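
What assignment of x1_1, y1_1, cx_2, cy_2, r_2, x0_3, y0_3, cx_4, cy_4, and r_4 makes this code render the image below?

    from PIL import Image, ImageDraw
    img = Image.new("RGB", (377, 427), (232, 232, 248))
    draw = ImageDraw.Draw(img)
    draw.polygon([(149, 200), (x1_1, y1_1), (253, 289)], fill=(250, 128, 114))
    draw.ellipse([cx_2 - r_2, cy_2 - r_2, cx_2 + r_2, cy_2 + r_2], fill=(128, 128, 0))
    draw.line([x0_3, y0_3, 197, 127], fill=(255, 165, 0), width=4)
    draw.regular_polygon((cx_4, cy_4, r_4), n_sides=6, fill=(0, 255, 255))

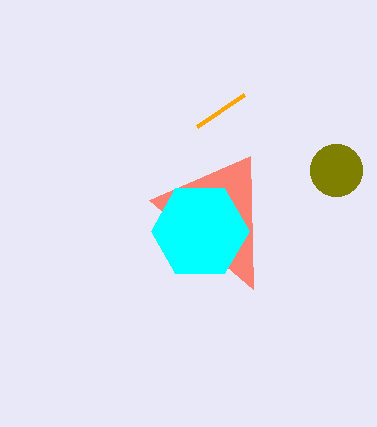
x1_1 = 250
y1_1 = 156
cx_2 = 336
cy_2 = 170
r_2 = 26
x0_3 = 244
y0_3 = 95
cx_4 = 200
cy_4 = 231
r_4 = 49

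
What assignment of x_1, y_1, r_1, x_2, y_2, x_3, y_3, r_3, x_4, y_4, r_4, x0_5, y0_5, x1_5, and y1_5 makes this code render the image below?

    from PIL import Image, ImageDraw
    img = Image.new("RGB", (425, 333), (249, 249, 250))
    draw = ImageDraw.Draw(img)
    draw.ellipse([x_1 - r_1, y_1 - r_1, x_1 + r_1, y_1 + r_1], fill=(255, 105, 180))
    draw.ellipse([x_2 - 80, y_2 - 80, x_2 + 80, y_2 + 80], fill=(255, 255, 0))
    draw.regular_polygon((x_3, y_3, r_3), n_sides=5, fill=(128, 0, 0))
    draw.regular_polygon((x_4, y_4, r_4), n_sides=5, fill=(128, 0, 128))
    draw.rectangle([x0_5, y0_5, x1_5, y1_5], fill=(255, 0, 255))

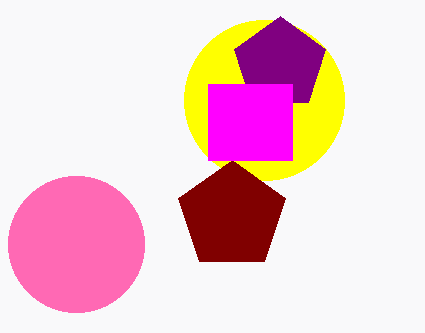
x_1 = 76, y_1 = 244, r_1 = 68, x_2 = 264, y_2 = 100, x_3 = 232, y_3 = 216, r_3 = 56, x_4 = 280, y_4 = 64, r_4 = 48, x0_5 = 208, y0_5 = 84, x1_5 = 292, y1_5 = 160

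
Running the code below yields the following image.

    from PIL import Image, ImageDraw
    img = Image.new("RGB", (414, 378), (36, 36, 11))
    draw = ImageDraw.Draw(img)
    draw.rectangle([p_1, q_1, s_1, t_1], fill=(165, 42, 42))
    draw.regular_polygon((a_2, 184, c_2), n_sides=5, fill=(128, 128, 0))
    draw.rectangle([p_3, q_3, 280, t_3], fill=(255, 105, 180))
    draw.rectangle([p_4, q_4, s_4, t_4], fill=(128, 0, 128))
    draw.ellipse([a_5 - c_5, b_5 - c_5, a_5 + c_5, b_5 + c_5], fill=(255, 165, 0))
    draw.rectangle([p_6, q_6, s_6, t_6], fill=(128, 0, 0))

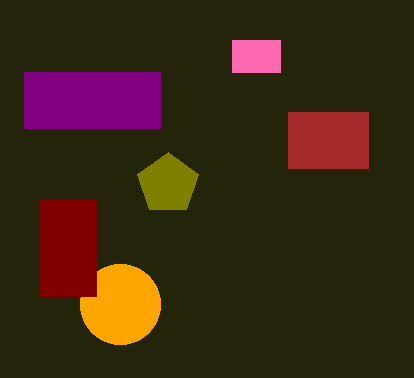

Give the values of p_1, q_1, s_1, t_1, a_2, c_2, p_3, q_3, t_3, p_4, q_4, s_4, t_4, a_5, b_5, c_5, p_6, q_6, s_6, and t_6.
p_1 = 288, q_1 = 112, s_1 = 368, t_1 = 168, a_2 = 168, c_2 = 32, p_3 = 232, q_3 = 40, t_3 = 72, p_4 = 24, q_4 = 72, s_4 = 160, t_4 = 128, a_5 = 120, b_5 = 304, c_5 = 40, p_6 = 40, q_6 = 200, s_6 = 96, t_6 = 296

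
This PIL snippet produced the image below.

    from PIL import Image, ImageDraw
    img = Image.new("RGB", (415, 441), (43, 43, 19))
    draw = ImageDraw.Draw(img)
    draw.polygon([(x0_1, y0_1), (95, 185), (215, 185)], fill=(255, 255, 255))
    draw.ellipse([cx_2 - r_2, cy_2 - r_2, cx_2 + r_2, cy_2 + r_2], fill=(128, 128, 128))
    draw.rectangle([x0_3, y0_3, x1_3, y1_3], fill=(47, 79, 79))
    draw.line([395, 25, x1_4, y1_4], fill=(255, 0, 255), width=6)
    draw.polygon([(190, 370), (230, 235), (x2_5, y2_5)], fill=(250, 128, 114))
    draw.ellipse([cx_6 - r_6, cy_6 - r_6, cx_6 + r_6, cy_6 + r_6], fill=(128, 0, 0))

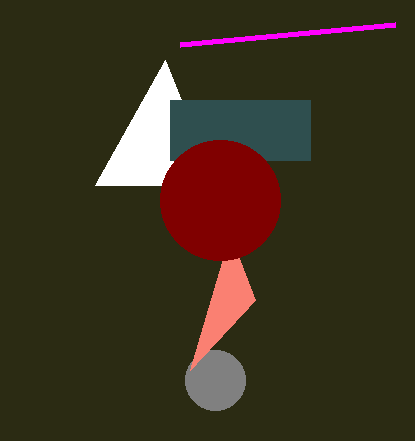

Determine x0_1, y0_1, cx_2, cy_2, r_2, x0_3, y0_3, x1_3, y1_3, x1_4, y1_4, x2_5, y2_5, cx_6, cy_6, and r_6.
x0_1 = 165; y0_1 = 60; cx_2 = 215; cy_2 = 380; r_2 = 30; x0_3 = 170; y0_3 = 100; x1_3 = 310; y1_3 = 160; x1_4 = 180; y1_4 = 45; x2_5 = 255; y2_5 = 300; cx_6 = 220; cy_6 = 200; r_6 = 60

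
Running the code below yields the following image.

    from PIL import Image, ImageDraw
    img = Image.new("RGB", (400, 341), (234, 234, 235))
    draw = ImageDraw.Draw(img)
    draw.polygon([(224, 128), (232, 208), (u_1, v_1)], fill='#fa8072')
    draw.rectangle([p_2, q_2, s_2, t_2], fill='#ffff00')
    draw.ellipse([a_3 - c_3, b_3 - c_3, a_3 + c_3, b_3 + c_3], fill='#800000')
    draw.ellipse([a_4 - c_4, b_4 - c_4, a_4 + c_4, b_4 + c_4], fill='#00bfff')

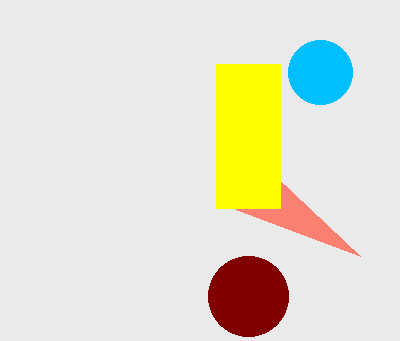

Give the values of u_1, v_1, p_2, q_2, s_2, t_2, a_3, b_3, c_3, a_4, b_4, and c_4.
u_1 = 360
v_1 = 256
p_2 = 216
q_2 = 64
s_2 = 280
t_2 = 208
a_3 = 248
b_3 = 296
c_3 = 40
a_4 = 320
b_4 = 72
c_4 = 32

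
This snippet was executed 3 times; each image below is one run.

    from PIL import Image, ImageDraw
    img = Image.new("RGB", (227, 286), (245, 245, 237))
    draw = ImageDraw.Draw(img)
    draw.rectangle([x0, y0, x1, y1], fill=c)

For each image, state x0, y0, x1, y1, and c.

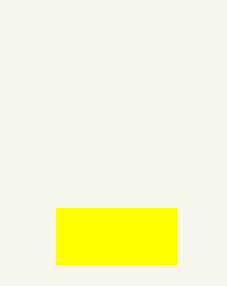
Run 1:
x0 = 56, y0 = 208, x1 = 176, y1 = 264, c = 'yellow'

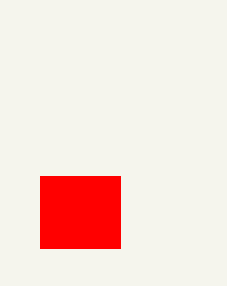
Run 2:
x0 = 40, y0 = 176, x1 = 120, y1 = 248, c = 'red'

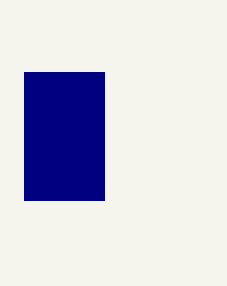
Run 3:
x0 = 24
y0 = 72
x1 = 104
y1 = 200
c = 'navy'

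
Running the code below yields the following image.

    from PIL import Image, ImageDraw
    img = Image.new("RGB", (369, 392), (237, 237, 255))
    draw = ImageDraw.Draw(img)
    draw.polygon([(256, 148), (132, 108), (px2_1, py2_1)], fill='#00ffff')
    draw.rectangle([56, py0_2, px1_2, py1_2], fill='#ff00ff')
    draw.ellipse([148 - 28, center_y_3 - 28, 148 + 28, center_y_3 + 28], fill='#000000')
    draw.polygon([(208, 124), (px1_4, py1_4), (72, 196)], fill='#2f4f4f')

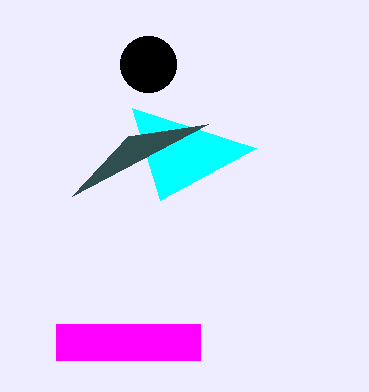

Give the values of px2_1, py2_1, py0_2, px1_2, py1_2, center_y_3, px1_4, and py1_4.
px2_1 = 160; py2_1 = 200; py0_2 = 324; px1_2 = 200; py1_2 = 360; center_y_3 = 64; px1_4 = 128; py1_4 = 136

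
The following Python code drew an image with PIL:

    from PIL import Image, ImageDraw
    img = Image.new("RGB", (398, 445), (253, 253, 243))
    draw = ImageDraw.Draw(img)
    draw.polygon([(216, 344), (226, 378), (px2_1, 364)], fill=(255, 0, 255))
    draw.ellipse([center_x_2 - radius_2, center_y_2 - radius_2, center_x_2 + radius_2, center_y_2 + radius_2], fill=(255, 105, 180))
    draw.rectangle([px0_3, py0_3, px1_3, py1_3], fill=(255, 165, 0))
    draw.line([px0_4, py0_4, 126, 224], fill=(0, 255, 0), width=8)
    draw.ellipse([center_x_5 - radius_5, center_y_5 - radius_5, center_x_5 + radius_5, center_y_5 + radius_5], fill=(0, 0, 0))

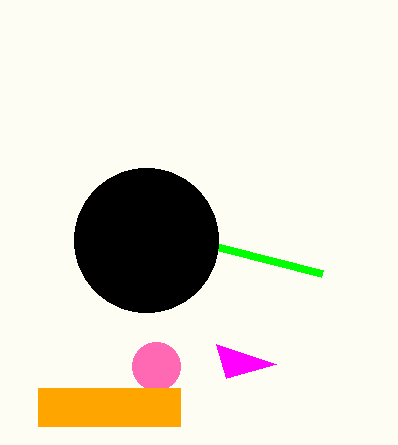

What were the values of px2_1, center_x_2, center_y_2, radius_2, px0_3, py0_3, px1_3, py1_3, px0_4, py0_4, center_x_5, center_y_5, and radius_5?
px2_1 = 276; center_x_2 = 156; center_y_2 = 366; radius_2 = 24; px0_3 = 38; py0_3 = 388; px1_3 = 180; py1_3 = 426; px0_4 = 322; py0_4 = 274; center_x_5 = 146; center_y_5 = 240; radius_5 = 72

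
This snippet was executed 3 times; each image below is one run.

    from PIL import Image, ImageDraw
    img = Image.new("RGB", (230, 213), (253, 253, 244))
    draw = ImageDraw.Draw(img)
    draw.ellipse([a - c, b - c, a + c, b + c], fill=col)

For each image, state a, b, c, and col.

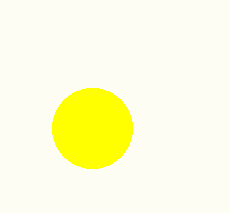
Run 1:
a = 92, b = 128, c = 40, col = 'yellow'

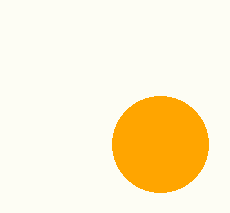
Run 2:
a = 160, b = 144, c = 48, col = 'orange'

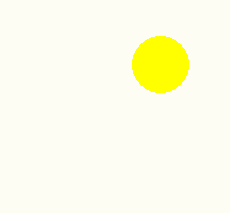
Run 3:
a = 160; b = 64; c = 28; col = 'yellow'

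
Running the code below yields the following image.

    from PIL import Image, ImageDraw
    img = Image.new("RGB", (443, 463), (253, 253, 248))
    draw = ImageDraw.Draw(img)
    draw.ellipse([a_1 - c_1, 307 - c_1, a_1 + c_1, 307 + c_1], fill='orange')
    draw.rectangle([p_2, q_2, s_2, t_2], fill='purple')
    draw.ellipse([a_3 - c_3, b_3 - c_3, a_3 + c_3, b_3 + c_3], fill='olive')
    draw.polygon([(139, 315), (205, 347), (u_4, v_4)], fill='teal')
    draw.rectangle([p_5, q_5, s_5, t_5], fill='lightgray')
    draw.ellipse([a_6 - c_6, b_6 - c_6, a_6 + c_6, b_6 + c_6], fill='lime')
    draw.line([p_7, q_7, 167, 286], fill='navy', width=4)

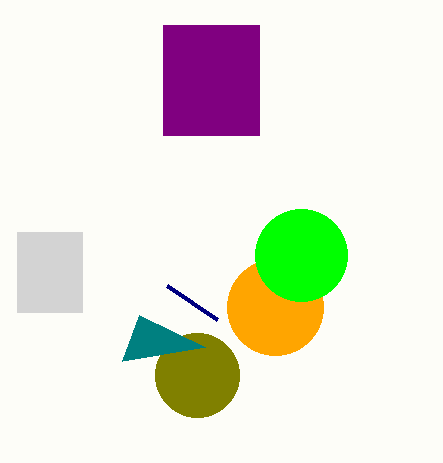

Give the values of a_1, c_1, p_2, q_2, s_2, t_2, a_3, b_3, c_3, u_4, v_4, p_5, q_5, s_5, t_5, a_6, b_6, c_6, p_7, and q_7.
a_1 = 275; c_1 = 48; p_2 = 163; q_2 = 25; s_2 = 259; t_2 = 135; a_3 = 197; b_3 = 375; c_3 = 42; u_4 = 122; v_4 = 361; p_5 = 17; q_5 = 232; s_5 = 82; t_5 = 312; a_6 = 301; b_6 = 255; c_6 = 46; p_7 = 217; q_7 = 320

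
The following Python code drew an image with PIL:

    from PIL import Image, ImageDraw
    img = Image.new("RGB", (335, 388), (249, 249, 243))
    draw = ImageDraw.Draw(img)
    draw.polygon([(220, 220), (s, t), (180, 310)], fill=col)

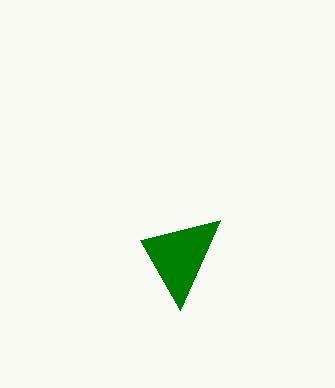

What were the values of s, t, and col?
s = 140, t = 240, col = 'green'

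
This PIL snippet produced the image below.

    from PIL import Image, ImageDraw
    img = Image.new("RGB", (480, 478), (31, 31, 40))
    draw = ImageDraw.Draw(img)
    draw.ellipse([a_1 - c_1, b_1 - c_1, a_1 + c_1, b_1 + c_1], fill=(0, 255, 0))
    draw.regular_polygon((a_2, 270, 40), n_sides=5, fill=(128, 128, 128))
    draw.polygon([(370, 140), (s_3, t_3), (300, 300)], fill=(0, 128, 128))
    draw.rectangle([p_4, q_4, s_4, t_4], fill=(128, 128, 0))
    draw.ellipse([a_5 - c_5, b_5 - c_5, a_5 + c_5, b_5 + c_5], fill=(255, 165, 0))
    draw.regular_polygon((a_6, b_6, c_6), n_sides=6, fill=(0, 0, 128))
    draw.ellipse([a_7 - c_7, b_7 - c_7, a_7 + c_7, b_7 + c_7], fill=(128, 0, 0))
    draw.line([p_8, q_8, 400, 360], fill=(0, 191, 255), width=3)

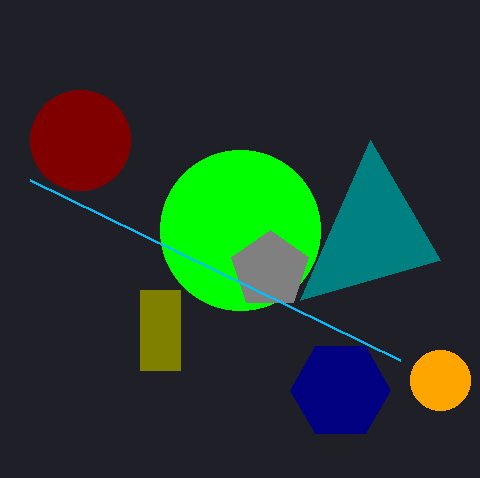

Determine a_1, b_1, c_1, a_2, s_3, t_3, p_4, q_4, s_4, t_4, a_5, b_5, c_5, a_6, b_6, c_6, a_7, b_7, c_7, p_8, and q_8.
a_1 = 240
b_1 = 230
c_1 = 80
a_2 = 270
s_3 = 440
t_3 = 260
p_4 = 140
q_4 = 290
s_4 = 180
t_4 = 370
a_5 = 440
b_5 = 380
c_5 = 30
a_6 = 340
b_6 = 390
c_6 = 50
a_7 = 80
b_7 = 140
c_7 = 50
p_8 = 30
q_8 = 180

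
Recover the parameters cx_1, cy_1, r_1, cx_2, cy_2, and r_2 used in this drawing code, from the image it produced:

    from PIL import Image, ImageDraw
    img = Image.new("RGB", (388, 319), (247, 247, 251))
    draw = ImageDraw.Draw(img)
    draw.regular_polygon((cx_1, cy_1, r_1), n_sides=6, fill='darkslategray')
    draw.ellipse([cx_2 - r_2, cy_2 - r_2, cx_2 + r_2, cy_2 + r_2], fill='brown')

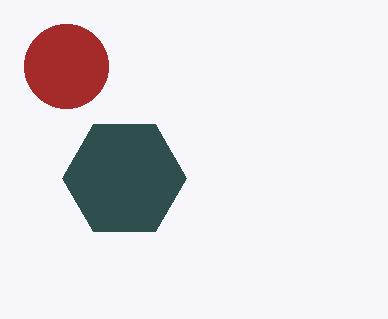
cx_1 = 124, cy_1 = 178, r_1 = 62, cx_2 = 66, cy_2 = 66, r_2 = 42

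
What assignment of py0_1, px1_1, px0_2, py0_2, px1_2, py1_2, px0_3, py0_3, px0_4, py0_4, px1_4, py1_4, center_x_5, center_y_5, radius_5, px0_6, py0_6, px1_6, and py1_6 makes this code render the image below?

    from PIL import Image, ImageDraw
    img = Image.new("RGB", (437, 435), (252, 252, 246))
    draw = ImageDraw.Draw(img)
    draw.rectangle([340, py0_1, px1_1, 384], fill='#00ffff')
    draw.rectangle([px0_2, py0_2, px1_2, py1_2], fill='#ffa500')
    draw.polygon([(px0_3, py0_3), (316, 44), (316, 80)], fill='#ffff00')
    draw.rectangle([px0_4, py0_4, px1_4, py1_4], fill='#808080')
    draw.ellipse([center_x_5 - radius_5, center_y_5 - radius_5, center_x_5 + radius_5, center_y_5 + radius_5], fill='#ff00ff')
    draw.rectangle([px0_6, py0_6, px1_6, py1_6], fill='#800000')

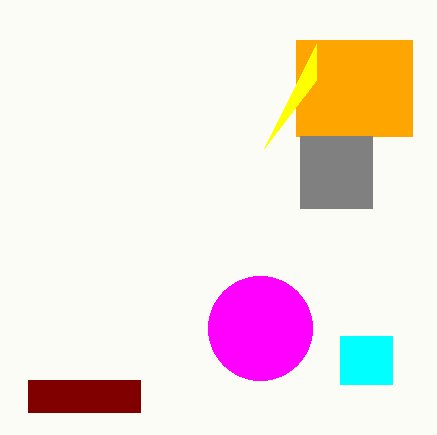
py0_1 = 336
px1_1 = 392
px0_2 = 296
py0_2 = 40
px1_2 = 412
py1_2 = 136
px0_3 = 264
py0_3 = 148
px0_4 = 300
py0_4 = 136
px1_4 = 372
py1_4 = 208
center_x_5 = 260
center_y_5 = 328
radius_5 = 52
px0_6 = 28
py0_6 = 380
px1_6 = 140
py1_6 = 412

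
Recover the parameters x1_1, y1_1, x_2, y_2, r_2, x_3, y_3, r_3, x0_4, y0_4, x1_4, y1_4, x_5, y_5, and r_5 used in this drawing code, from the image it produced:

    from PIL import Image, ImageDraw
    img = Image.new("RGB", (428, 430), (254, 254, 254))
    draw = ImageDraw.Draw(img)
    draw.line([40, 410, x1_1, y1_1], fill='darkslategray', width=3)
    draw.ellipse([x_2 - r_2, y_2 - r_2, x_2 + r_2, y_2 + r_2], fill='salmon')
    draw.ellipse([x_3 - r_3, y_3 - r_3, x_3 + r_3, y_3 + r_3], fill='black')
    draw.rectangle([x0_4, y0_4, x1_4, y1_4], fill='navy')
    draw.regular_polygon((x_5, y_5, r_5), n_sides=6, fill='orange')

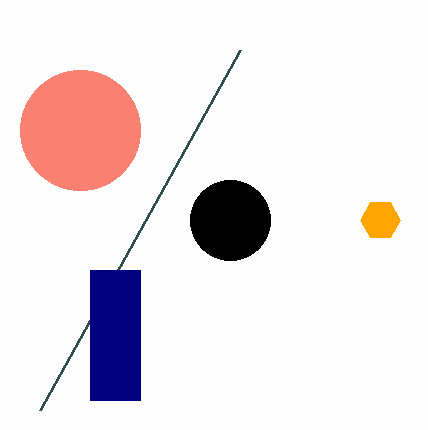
x1_1 = 240, y1_1 = 50, x_2 = 80, y_2 = 130, r_2 = 60, x_3 = 230, y_3 = 220, r_3 = 40, x0_4 = 90, y0_4 = 270, x1_4 = 140, y1_4 = 400, x_5 = 380, y_5 = 220, r_5 = 20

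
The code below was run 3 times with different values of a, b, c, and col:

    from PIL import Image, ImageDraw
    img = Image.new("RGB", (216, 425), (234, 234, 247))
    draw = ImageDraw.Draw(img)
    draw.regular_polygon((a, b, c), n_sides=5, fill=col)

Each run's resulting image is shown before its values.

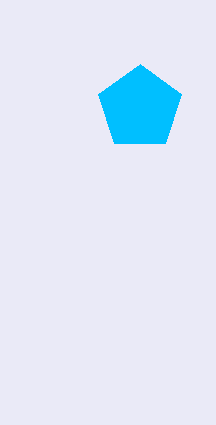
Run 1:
a = 140, b = 108, c = 44, col = 'deepskyblue'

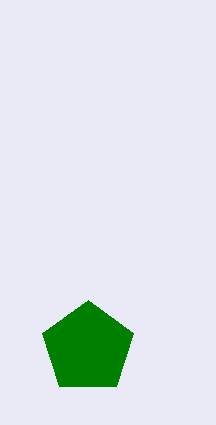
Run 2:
a = 88; b = 348; c = 48; col = 'green'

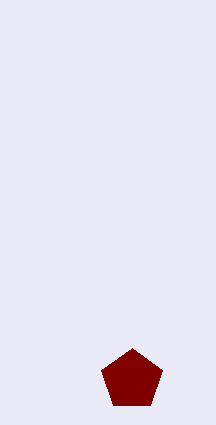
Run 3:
a = 132
b = 380
c = 32
col = 'maroon'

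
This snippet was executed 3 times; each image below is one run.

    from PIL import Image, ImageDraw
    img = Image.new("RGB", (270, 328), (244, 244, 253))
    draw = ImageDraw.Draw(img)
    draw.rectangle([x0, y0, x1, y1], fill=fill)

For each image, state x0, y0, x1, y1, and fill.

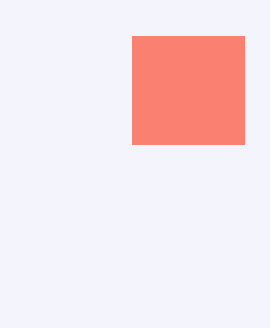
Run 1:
x0 = 132
y0 = 36
x1 = 244
y1 = 144
fill = 'salmon'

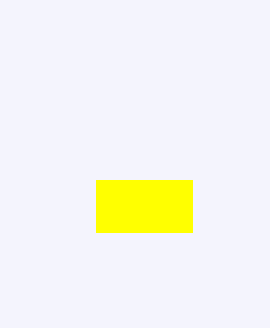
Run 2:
x0 = 96
y0 = 180
x1 = 192
y1 = 232
fill = 'yellow'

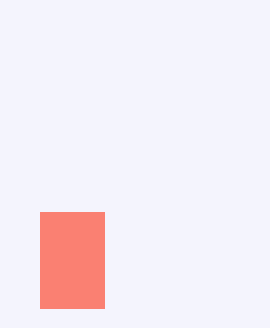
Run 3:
x0 = 40; y0 = 212; x1 = 104; y1 = 308; fill = 'salmon'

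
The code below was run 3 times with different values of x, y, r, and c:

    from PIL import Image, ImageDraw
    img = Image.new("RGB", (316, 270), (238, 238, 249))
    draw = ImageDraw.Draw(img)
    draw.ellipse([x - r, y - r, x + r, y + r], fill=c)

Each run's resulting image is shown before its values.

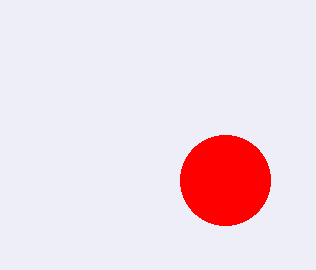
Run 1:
x = 225
y = 180
r = 45
c = 'red'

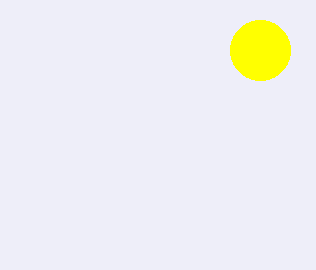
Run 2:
x = 260; y = 50; r = 30; c = 'yellow'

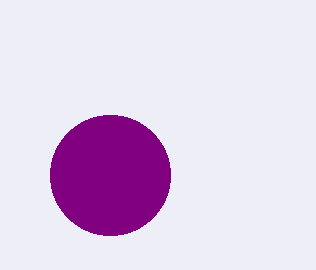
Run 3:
x = 110, y = 175, r = 60, c = 'purple'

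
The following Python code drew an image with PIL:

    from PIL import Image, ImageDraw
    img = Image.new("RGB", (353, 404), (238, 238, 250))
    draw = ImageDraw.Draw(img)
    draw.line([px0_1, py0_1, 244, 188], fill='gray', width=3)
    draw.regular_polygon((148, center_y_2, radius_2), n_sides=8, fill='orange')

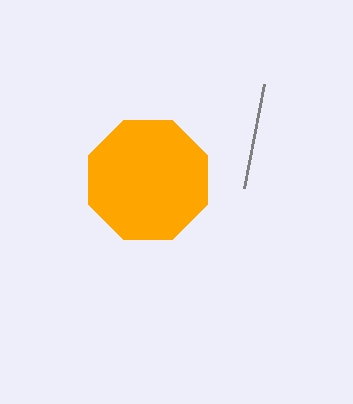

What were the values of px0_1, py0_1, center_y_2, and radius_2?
px0_1 = 264; py0_1 = 84; center_y_2 = 180; radius_2 = 64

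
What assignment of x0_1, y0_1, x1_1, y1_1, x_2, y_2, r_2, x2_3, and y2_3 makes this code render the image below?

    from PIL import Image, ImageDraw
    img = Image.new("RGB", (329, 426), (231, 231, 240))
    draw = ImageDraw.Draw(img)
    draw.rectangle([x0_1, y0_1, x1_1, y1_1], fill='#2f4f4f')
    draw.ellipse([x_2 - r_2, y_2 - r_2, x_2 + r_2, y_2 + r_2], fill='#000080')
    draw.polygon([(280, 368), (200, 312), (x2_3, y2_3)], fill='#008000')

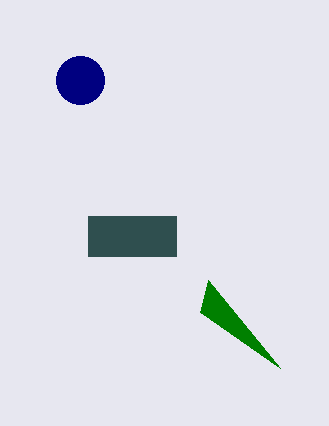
x0_1 = 88
y0_1 = 216
x1_1 = 176
y1_1 = 256
x_2 = 80
y_2 = 80
r_2 = 24
x2_3 = 208
y2_3 = 280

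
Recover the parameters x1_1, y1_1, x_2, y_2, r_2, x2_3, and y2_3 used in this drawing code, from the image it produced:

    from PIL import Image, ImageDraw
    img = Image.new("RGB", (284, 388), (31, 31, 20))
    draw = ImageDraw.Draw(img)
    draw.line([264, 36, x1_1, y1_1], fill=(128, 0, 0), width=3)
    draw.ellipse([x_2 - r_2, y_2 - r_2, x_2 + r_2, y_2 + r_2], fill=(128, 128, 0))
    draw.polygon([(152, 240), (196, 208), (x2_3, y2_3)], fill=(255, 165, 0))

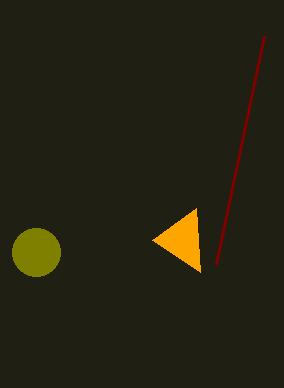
x1_1 = 216; y1_1 = 264; x_2 = 36; y_2 = 252; r_2 = 24; x2_3 = 200; y2_3 = 272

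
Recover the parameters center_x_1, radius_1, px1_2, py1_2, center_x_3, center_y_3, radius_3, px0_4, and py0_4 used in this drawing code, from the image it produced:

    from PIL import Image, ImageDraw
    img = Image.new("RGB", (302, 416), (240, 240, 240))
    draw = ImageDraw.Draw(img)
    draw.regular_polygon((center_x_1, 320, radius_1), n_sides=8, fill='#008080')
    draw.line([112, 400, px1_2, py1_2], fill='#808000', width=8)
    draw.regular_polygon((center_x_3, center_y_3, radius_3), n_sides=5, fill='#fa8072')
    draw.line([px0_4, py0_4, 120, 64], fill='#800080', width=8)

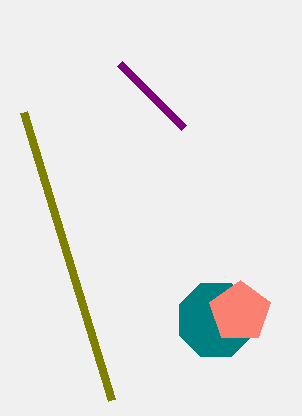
center_x_1 = 216, radius_1 = 40, px1_2 = 24, py1_2 = 112, center_x_3 = 240, center_y_3 = 312, radius_3 = 32, px0_4 = 184, py0_4 = 128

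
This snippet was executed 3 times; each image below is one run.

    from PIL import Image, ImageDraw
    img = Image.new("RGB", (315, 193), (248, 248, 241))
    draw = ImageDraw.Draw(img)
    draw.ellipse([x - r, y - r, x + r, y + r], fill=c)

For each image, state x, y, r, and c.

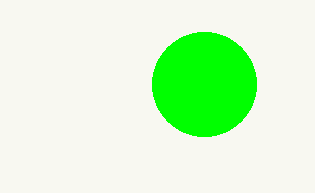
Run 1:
x = 204, y = 84, r = 52, c = 'lime'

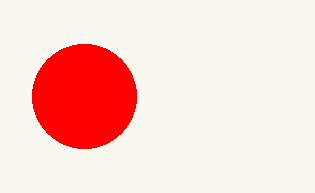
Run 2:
x = 84, y = 96, r = 52, c = 'red'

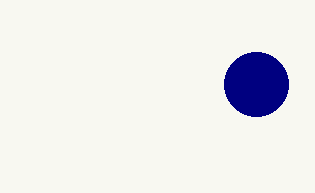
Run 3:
x = 256; y = 84; r = 32; c = 'navy'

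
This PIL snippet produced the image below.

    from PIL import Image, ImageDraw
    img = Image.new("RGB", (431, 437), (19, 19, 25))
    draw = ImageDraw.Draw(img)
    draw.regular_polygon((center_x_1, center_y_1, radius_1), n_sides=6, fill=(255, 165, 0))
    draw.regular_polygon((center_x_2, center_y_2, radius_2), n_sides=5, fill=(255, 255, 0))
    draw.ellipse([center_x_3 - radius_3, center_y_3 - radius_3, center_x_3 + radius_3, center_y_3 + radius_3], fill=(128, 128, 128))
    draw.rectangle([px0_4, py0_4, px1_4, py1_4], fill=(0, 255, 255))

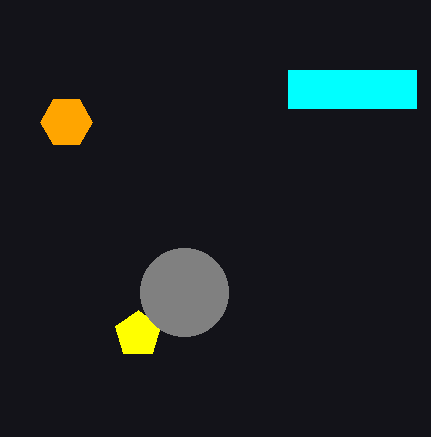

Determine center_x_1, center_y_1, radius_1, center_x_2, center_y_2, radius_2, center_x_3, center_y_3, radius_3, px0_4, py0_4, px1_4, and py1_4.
center_x_1 = 66, center_y_1 = 122, radius_1 = 26, center_x_2 = 138, center_y_2 = 334, radius_2 = 24, center_x_3 = 184, center_y_3 = 292, radius_3 = 44, px0_4 = 288, py0_4 = 70, px1_4 = 416, py1_4 = 108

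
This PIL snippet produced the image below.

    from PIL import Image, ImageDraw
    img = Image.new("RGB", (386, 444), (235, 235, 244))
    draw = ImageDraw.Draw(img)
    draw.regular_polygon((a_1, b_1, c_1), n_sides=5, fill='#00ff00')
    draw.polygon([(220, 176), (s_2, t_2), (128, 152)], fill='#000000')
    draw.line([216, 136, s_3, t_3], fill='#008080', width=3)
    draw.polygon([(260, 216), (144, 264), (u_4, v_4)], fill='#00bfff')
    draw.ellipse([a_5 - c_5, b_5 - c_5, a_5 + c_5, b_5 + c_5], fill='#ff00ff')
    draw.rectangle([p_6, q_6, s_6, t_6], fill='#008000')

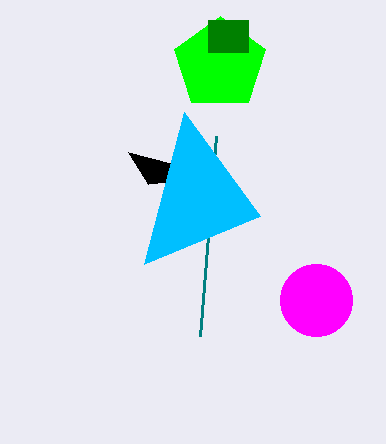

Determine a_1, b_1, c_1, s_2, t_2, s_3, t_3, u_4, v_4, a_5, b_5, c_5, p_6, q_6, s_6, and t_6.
a_1 = 220, b_1 = 64, c_1 = 48, s_2 = 148, t_2 = 184, s_3 = 200, t_3 = 336, u_4 = 184, v_4 = 112, a_5 = 316, b_5 = 300, c_5 = 36, p_6 = 208, q_6 = 20, s_6 = 248, t_6 = 52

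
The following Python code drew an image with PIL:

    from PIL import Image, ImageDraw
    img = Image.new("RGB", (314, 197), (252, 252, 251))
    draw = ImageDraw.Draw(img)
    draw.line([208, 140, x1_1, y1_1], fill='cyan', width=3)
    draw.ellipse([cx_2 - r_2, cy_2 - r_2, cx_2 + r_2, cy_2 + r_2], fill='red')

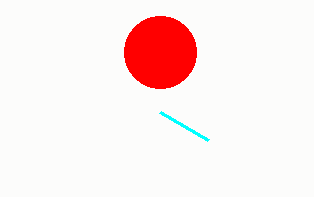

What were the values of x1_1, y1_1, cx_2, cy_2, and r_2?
x1_1 = 160, y1_1 = 112, cx_2 = 160, cy_2 = 52, r_2 = 36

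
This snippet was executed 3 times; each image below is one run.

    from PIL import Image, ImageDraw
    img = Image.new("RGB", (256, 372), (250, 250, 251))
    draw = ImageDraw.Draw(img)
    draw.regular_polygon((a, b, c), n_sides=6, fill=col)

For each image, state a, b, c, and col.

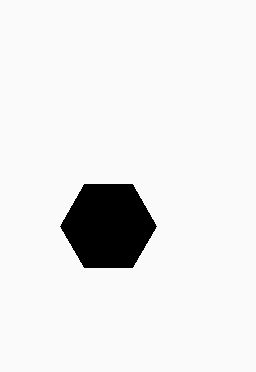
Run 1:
a = 108; b = 226; c = 48; col = 'black'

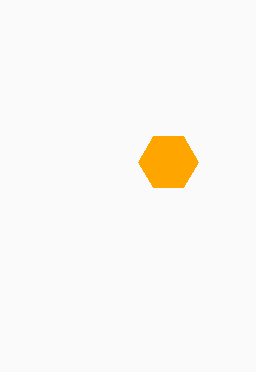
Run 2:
a = 168; b = 162; c = 30; col = 'orange'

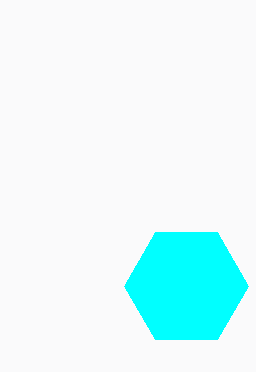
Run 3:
a = 186; b = 286; c = 62; col = 'cyan'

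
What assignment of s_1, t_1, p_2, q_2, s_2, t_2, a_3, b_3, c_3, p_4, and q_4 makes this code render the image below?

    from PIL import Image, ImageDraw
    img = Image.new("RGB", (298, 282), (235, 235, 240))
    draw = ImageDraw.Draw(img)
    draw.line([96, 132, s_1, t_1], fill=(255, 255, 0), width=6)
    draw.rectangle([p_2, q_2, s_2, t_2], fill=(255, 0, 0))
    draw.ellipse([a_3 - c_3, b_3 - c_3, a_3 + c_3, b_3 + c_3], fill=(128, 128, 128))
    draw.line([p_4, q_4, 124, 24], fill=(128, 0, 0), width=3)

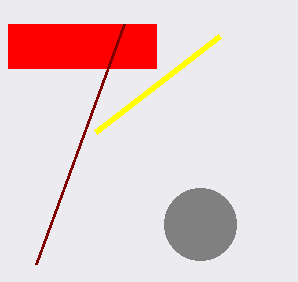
s_1 = 220
t_1 = 36
p_2 = 8
q_2 = 24
s_2 = 156
t_2 = 68
a_3 = 200
b_3 = 224
c_3 = 36
p_4 = 36
q_4 = 264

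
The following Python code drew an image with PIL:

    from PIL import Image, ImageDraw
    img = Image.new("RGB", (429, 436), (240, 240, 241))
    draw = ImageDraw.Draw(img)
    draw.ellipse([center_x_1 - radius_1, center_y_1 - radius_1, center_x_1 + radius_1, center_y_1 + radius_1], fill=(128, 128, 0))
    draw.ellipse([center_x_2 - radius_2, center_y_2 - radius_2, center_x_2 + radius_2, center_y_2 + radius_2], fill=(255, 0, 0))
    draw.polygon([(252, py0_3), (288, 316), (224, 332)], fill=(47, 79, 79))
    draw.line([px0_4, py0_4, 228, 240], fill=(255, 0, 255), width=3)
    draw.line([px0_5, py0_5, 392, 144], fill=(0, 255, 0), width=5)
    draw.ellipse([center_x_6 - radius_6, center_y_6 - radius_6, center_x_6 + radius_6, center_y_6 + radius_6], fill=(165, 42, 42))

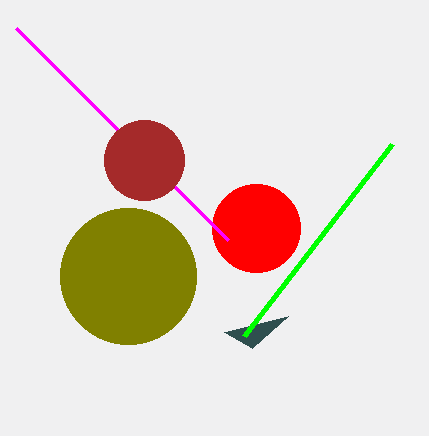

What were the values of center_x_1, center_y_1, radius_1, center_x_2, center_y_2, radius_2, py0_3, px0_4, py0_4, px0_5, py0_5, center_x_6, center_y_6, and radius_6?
center_x_1 = 128
center_y_1 = 276
radius_1 = 68
center_x_2 = 256
center_y_2 = 228
radius_2 = 44
py0_3 = 348
px0_4 = 16
py0_4 = 28
px0_5 = 244
py0_5 = 336
center_x_6 = 144
center_y_6 = 160
radius_6 = 40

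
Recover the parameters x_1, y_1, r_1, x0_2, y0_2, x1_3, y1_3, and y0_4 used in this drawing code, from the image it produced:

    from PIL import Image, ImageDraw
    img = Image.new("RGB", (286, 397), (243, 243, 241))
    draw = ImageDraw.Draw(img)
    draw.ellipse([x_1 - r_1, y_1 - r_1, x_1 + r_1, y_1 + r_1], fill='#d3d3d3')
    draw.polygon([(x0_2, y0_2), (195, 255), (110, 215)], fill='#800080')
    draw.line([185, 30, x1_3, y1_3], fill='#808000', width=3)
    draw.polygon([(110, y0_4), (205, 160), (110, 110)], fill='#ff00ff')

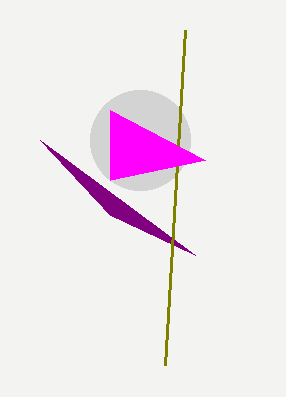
x_1 = 140
y_1 = 140
r_1 = 50
x0_2 = 40
y0_2 = 140
x1_3 = 165
y1_3 = 365
y0_4 = 180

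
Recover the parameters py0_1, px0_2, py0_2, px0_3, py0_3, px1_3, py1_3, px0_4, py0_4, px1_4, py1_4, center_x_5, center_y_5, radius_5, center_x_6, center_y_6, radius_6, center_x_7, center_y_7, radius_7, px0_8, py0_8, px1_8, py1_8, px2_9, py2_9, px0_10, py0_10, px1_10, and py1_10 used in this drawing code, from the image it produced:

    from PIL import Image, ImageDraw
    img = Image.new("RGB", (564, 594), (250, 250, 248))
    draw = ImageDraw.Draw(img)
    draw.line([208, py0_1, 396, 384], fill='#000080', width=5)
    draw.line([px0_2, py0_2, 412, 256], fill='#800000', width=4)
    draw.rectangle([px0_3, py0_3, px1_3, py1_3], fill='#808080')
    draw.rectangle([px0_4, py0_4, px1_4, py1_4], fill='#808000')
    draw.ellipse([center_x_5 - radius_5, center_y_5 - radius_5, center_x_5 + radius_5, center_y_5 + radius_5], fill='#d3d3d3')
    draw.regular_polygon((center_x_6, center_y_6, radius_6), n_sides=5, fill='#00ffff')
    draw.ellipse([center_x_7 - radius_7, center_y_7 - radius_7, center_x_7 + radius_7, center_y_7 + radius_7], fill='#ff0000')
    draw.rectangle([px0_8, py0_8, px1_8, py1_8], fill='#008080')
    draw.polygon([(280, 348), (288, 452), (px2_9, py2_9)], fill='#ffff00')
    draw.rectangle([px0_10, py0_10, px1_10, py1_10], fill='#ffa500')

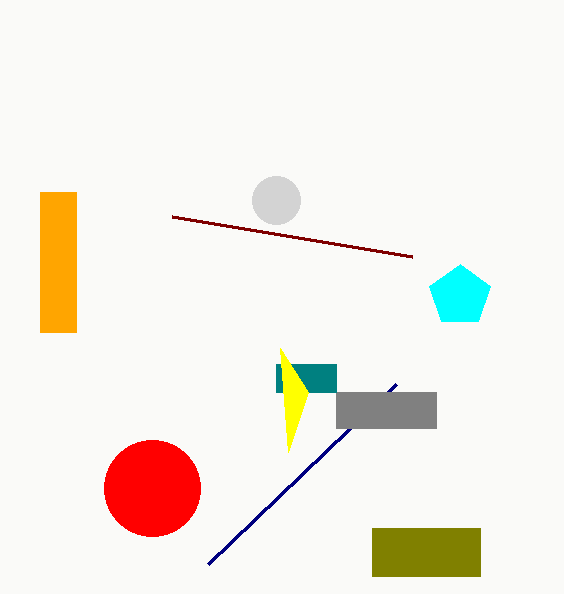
py0_1 = 564
px0_2 = 172
py0_2 = 216
px0_3 = 336
py0_3 = 392
px1_3 = 436
py1_3 = 428
px0_4 = 372
py0_4 = 528
px1_4 = 480
py1_4 = 576
center_x_5 = 276
center_y_5 = 200
radius_5 = 24
center_x_6 = 460
center_y_6 = 296
radius_6 = 32
center_x_7 = 152
center_y_7 = 488
radius_7 = 48
px0_8 = 276
py0_8 = 364
px1_8 = 336
py1_8 = 392
px2_9 = 308
py2_9 = 392
px0_10 = 40
py0_10 = 192
px1_10 = 76
py1_10 = 332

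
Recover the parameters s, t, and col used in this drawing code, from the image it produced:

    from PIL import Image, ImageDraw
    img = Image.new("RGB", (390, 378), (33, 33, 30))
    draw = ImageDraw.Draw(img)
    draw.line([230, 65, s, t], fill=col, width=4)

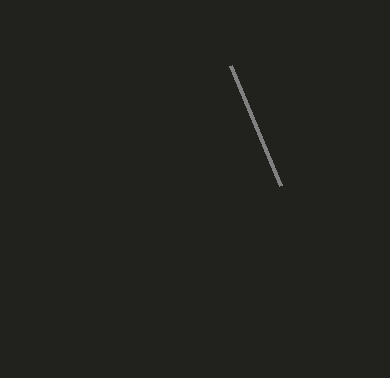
s = 280
t = 185
col = 'gray'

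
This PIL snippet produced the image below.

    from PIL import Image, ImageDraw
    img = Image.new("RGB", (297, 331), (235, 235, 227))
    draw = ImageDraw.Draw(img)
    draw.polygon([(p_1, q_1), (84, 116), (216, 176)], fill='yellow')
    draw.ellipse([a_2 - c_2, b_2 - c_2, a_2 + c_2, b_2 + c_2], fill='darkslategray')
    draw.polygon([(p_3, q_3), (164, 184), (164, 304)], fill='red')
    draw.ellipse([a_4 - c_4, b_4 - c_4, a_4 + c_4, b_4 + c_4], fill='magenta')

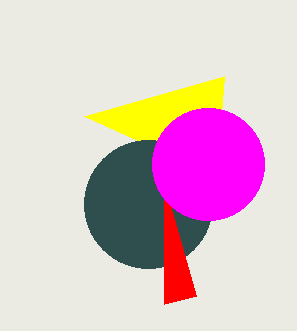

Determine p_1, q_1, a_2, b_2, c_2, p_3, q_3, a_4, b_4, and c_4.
p_1 = 224, q_1 = 76, a_2 = 148, b_2 = 204, c_2 = 64, p_3 = 196, q_3 = 296, a_4 = 208, b_4 = 164, c_4 = 56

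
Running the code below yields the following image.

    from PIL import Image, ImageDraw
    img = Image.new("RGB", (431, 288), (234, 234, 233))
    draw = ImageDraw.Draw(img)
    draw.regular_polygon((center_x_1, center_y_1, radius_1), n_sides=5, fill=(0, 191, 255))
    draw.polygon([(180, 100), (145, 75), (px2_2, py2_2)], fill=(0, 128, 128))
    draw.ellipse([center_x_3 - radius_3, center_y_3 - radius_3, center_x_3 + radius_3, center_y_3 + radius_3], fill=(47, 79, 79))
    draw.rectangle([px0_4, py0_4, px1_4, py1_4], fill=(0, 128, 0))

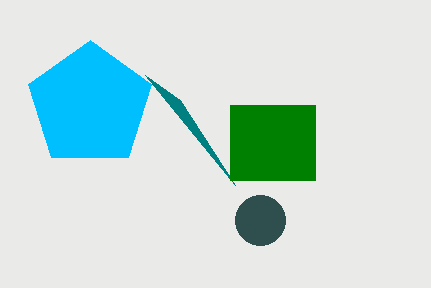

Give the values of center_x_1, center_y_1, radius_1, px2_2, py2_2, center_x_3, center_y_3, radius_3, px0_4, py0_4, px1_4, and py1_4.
center_x_1 = 90; center_y_1 = 105; radius_1 = 65; px2_2 = 235; py2_2 = 185; center_x_3 = 260; center_y_3 = 220; radius_3 = 25; px0_4 = 230; py0_4 = 105; px1_4 = 315; py1_4 = 180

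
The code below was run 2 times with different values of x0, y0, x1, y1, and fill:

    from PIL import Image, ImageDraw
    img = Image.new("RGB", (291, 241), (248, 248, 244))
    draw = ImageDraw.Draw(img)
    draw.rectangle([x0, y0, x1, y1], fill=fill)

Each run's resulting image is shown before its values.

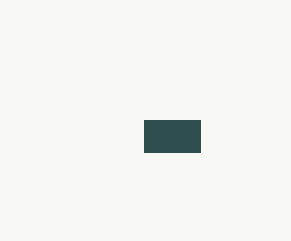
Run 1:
x0 = 144, y0 = 120, x1 = 200, y1 = 152, fill = 'darkslategray'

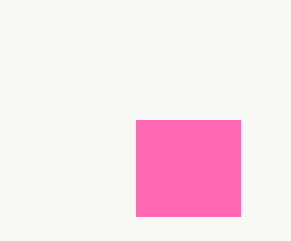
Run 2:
x0 = 136; y0 = 120; x1 = 240; y1 = 216; fill = 'hotpink'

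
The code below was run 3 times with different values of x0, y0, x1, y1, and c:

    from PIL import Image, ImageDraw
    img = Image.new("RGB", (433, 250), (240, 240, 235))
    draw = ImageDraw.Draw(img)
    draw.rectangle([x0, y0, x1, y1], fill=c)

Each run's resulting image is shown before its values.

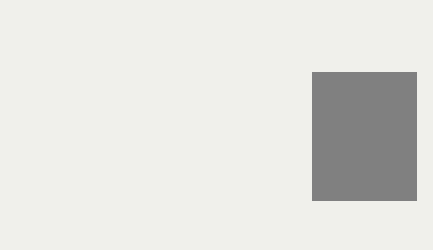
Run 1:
x0 = 312, y0 = 72, x1 = 416, y1 = 200, c = 'gray'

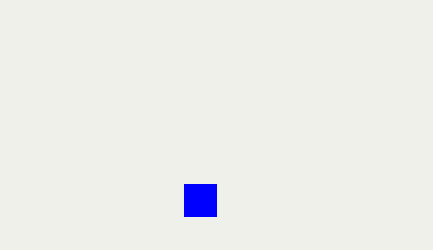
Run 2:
x0 = 184
y0 = 184
x1 = 216
y1 = 216
c = 'blue'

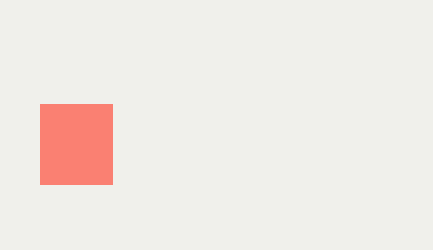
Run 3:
x0 = 40, y0 = 104, x1 = 112, y1 = 184, c = 'salmon'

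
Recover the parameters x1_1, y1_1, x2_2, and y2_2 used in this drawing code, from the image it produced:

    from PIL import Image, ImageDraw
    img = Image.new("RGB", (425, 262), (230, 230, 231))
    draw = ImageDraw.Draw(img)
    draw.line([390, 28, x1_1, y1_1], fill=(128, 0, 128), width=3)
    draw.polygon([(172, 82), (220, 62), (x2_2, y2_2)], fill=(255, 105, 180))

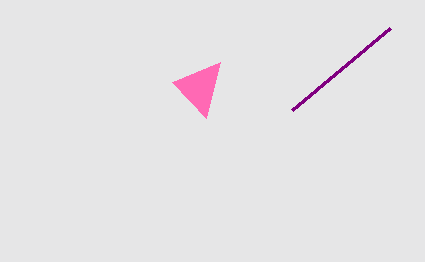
x1_1 = 292; y1_1 = 110; x2_2 = 206; y2_2 = 118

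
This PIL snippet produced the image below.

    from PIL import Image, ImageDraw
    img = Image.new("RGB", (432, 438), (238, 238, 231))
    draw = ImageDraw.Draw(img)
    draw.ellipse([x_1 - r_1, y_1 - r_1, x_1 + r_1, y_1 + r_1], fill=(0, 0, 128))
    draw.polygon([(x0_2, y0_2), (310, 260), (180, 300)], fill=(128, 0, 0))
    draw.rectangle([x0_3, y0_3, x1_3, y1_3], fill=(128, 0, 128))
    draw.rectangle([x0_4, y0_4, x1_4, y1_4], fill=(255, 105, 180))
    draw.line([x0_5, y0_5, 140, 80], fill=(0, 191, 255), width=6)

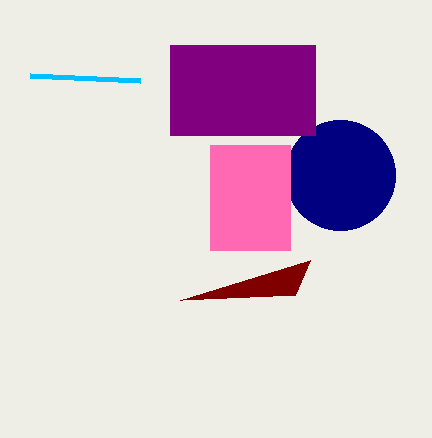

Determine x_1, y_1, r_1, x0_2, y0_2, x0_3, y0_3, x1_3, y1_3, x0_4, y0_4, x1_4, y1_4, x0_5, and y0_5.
x_1 = 340
y_1 = 175
r_1 = 55
x0_2 = 295
y0_2 = 295
x0_3 = 170
y0_3 = 45
x1_3 = 315
y1_3 = 135
x0_4 = 210
y0_4 = 145
x1_4 = 290
y1_4 = 250
x0_5 = 30
y0_5 = 75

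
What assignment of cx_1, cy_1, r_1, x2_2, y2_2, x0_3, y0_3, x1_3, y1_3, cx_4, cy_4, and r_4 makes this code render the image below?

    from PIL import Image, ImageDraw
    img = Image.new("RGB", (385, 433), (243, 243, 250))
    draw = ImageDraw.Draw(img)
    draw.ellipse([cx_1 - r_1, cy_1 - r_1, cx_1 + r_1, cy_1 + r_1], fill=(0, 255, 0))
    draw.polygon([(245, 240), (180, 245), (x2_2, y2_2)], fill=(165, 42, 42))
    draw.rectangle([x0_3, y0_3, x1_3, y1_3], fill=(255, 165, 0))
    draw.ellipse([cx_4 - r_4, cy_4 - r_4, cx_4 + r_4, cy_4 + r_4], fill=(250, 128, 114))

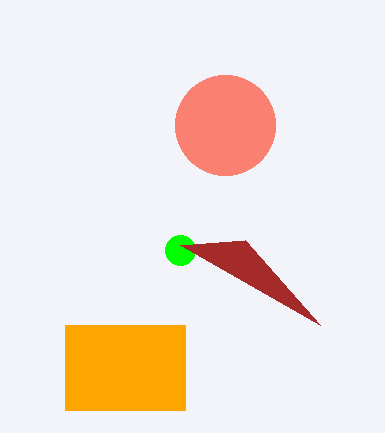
cx_1 = 180, cy_1 = 250, r_1 = 15, x2_2 = 320, y2_2 = 325, x0_3 = 65, y0_3 = 325, x1_3 = 185, y1_3 = 410, cx_4 = 225, cy_4 = 125, r_4 = 50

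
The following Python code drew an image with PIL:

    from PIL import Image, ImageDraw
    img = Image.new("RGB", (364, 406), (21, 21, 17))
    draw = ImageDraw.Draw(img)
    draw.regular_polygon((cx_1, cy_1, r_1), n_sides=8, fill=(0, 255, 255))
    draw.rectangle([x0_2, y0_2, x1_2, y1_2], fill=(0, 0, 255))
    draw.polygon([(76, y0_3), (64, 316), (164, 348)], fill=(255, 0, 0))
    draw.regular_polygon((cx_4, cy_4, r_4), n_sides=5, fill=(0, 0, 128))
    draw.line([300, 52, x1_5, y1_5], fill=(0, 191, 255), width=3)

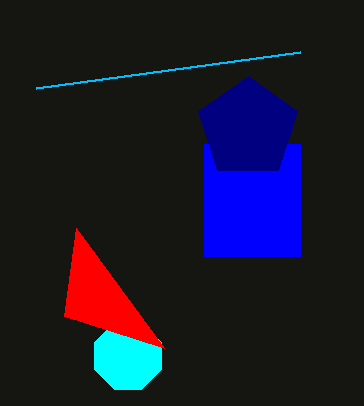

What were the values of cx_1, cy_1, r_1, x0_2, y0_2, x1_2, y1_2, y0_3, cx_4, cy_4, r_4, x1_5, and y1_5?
cx_1 = 128; cy_1 = 356; r_1 = 36; x0_2 = 204; y0_2 = 144; x1_2 = 300; y1_2 = 256; y0_3 = 228; cx_4 = 248; cy_4 = 128; r_4 = 52; x1_5 = 36; y1_5 = 88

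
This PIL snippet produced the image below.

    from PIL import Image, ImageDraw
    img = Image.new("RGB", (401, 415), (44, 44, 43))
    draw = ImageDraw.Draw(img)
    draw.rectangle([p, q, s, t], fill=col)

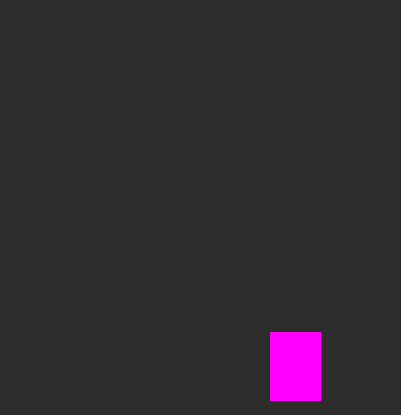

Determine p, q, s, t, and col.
p = 270, q = 332, s = 320, t = 400, col = 'magenta'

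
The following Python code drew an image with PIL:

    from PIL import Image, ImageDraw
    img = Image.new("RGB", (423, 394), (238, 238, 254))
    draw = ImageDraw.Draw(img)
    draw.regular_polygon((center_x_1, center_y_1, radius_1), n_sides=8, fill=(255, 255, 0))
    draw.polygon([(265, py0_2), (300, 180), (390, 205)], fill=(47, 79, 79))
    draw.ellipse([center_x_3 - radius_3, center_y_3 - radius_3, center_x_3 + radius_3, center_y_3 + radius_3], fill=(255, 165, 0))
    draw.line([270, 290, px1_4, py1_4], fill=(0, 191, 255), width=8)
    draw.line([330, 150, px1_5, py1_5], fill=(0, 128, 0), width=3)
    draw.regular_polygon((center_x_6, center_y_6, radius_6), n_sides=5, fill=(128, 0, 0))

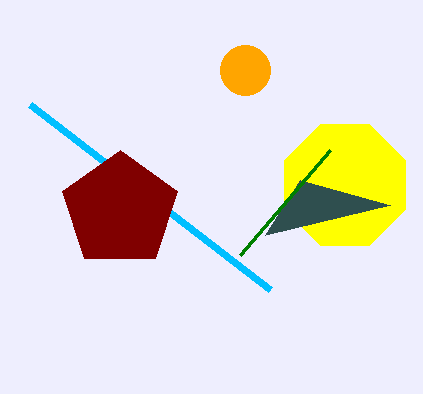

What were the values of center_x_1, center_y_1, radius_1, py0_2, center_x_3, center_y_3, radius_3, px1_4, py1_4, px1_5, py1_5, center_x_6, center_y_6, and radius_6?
center_x_1 = 345; center_y_1 = 185; radius_1 = 65; py0_2 = 235; center_x_3 = 245; center_y_3 = 70; radius_3 = 25; px1_4 = 30; py1_4 = 105; px1_5 = 240; py1_5 = 255; center_x_6 = 120; center_y_6 = 210; radius_6 = 60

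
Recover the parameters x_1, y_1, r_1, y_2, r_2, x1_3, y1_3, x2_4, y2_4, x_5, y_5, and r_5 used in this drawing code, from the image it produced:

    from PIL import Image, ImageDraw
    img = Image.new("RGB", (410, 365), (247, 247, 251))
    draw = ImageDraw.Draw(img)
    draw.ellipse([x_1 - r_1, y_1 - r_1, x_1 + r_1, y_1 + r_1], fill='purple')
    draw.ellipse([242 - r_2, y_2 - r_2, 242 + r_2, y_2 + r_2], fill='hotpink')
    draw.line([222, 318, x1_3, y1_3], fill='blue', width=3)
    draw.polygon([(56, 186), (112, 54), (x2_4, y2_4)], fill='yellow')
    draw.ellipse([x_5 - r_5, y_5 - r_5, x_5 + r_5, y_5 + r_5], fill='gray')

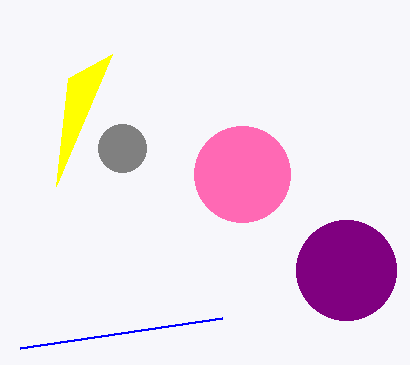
x_1 = 346; y_1 = 270; r_1 = 50; y_2 = 174; r_2 = 48; x1_3 = 20; y1_3 = 348; x2_4 = 68; y2_4 = 78; x_5 = 122; y_5 = 148; r_5 = 24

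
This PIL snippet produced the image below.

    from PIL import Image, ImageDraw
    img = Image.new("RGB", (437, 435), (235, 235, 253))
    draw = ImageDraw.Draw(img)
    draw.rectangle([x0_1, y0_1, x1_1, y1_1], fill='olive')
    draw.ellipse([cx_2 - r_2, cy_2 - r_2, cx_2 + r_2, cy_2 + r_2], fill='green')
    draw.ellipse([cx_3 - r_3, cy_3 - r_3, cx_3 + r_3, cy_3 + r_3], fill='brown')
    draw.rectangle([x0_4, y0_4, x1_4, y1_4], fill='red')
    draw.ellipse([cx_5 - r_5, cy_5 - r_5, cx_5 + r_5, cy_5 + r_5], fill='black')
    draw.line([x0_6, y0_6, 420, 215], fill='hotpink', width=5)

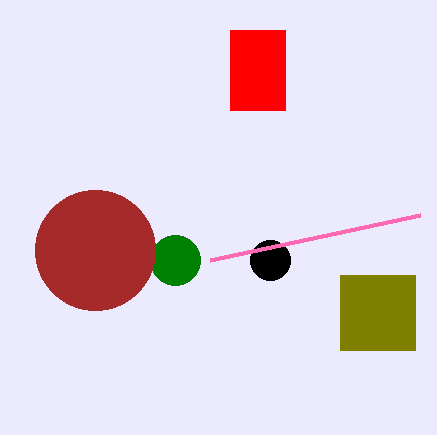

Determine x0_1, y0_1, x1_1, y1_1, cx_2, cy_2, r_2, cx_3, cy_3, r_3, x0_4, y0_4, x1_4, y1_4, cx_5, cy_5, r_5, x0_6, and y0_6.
x0_1 = 340
y0_1 = 275
x1_1 = 415
y1_1 = 350
cx_2 = 175
cy_2 = 260
r_2 = 25
cx_3 = 95
cy_3 = 250
r_3 = 60
x0_4 = 230
y0_4 = 30
x1_4 = 285
y1_4 = 110
cx_5 = 270
cy_5 = 260
r_5 = 20
x0_6 = 210
y0_6 = 260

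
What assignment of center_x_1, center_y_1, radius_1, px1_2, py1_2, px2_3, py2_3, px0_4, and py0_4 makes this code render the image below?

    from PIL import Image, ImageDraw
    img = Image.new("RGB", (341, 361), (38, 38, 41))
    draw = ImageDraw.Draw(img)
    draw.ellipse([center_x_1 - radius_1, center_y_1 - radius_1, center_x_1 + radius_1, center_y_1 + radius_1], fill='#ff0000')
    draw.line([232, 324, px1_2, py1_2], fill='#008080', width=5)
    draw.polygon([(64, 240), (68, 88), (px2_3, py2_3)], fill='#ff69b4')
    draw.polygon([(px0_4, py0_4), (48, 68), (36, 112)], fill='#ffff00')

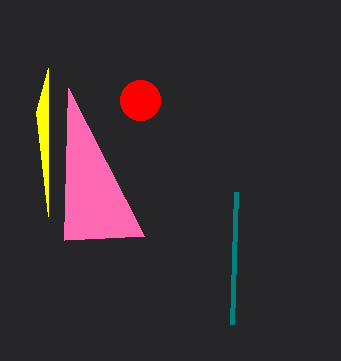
center_x_1 = 140
center_y_1 = 100
radius_1 = 20
px1_2 = 236
py1_2 = 192
px2_3 = 144
py2_3 = 236
px0_4 = 48
py0_4 = 216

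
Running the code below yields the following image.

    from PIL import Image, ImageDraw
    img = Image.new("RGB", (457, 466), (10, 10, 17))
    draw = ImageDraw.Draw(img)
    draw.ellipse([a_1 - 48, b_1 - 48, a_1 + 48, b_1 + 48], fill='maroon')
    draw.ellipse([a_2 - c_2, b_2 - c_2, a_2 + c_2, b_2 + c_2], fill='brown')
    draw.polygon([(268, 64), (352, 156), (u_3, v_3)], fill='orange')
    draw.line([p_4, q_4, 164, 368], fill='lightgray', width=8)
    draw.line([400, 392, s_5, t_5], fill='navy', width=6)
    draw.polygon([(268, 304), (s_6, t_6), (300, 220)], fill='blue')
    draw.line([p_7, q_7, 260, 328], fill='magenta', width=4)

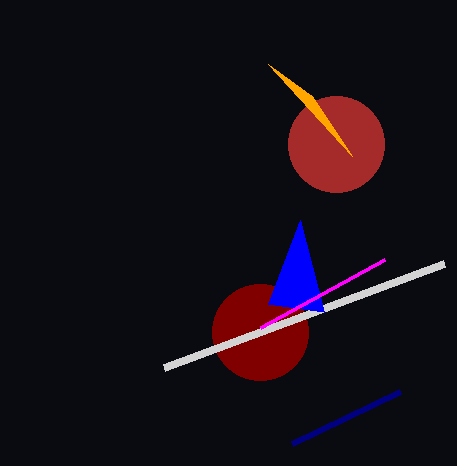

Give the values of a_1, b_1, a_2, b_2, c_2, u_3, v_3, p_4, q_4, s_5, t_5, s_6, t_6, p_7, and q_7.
a_1 = 260
b_1 = 332
a_2 = 336
b_2 = 144
c_2 = 48
u_3 = 312
v_3 = 96
p_4 = 444
q_4 = 264
s_5 = 292
t_5 = 444
s_6 = 324
t_6 = 312
p_7 = 384
q_7 = 260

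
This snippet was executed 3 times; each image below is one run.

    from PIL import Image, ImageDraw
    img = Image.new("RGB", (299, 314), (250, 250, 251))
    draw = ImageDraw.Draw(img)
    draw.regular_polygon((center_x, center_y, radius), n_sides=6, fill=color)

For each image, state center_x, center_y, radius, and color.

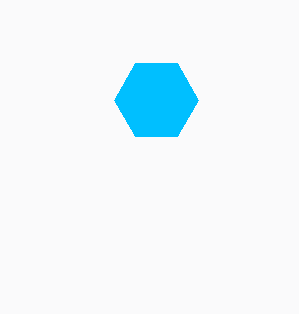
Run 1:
center_x = 156, center_y = 100, radius = 42, color = 'deepskyblue'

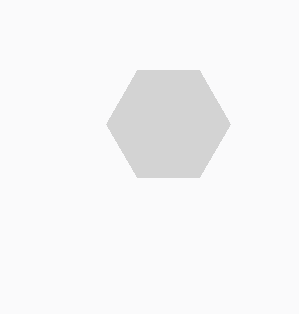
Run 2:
center_x = 168; center_y = 124; radius = 62; color = 'lightgray'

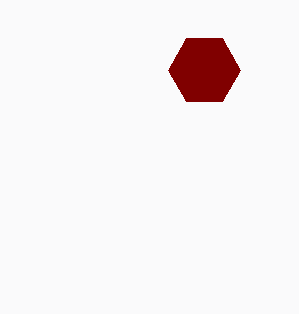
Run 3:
center_x = 204, center_y = 70, radius = 36, color = 'maroon'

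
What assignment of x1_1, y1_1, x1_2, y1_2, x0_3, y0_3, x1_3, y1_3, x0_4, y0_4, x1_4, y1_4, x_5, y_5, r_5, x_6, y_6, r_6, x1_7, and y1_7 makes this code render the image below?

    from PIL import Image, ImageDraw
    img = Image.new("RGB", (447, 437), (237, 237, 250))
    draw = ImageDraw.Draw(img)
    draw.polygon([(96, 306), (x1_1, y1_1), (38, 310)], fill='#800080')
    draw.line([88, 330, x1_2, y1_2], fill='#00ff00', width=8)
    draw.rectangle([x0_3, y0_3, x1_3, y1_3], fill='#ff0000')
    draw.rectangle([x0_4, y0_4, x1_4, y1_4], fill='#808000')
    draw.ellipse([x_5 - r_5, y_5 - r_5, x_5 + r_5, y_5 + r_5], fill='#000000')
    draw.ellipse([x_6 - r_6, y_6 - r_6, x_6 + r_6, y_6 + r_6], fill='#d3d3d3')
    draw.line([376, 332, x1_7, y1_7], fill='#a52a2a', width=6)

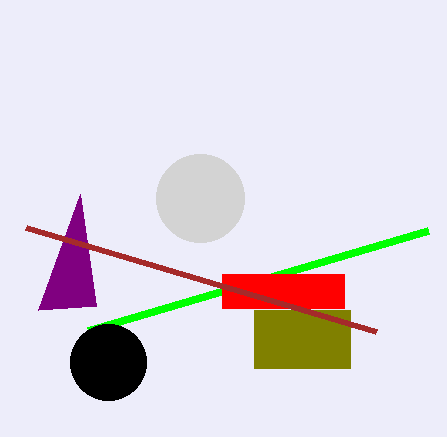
x1_1 = 80; y1_1 = 194; x1_2 = 428; y1_2 = 230; x0_3 = 222; y0_3 = 274; x1_3 = 344; y1_3 = 308; x0_4 = 254; y0_4 = 310; x1_4 = 350; y1_4 = 368; x_5 = 108; y_5 = 362; r_5 = 38; x_6 = 200; y_6 = 198; r_6 = 44; x1_7 = 26; y1_7 = 228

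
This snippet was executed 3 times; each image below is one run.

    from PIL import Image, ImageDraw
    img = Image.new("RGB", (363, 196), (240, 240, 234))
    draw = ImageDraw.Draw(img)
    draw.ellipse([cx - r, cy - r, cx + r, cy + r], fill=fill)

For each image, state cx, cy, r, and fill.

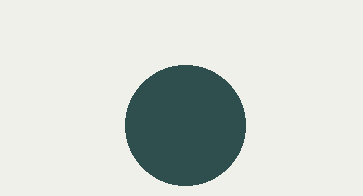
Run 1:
cx = 185; cy = 125; r = 60; fill = 'darkslategray'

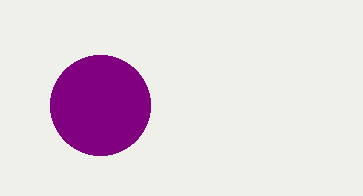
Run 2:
cx = 100, cy = 105, r = 50, fill = 'purple'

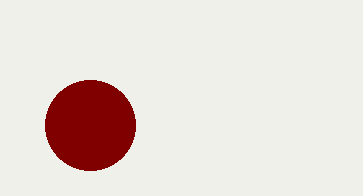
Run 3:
cx = 90; cy = 125; r = 45; fill = 'maroon'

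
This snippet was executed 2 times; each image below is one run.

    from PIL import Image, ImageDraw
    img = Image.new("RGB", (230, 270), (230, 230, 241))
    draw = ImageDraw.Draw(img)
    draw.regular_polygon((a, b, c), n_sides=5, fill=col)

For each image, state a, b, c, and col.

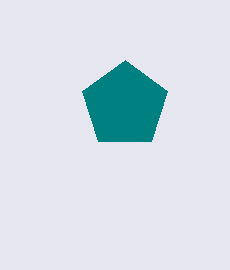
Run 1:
a = 125; b = 105; c = 45; col = 'teal'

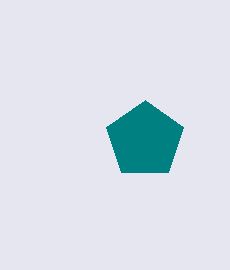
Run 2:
a = 145; b = 140; c = 40; col = 'teal'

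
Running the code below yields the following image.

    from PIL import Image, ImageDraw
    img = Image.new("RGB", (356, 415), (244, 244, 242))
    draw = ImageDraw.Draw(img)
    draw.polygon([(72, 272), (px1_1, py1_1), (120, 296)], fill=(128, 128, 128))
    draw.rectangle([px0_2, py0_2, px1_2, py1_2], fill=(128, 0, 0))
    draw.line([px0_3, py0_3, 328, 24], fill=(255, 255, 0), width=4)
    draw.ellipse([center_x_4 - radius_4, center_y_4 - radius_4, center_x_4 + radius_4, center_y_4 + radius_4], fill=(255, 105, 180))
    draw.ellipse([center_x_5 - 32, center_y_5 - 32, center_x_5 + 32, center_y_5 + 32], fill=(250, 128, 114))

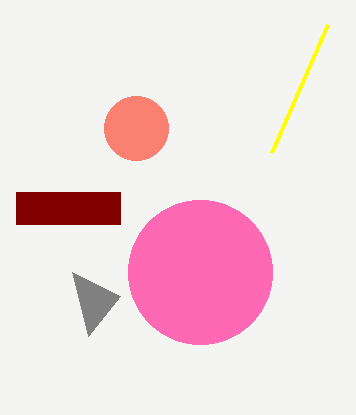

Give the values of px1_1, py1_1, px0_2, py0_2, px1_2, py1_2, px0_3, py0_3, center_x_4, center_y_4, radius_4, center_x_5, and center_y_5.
px1_1 = 88; py1_1 = 336; px0_2 = 16; py0_2 = 192; px1_2 = 120; py1_2 = 224; px0_3 = 272; py0_3 = 152; center_x_4 = 200; center_y_4 = 272; radius_4 = 72; center_x_5 = 136; center_y_5 = 128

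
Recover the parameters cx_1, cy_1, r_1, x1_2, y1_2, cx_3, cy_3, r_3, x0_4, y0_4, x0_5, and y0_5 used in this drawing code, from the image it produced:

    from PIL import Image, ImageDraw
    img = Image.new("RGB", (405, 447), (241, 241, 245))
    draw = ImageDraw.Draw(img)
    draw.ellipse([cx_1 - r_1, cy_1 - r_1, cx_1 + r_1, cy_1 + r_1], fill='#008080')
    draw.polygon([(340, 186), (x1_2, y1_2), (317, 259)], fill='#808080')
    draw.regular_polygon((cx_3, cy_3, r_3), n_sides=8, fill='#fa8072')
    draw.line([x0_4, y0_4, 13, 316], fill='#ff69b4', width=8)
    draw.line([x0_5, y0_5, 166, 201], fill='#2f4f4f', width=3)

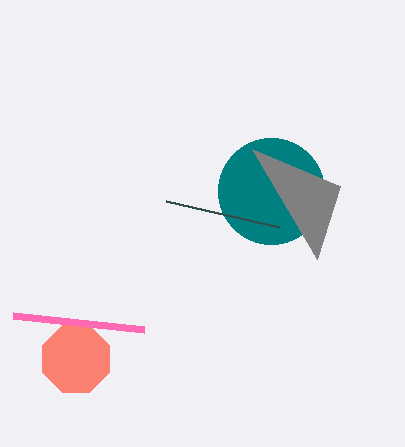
cx_1 = 271
cy_1 = 191
r_1 = 53
x1_2 = 252
y1_2 = 149
cx_3 = 76
cy_3 = 359
r_3 = 36
x0_4 = 144
y0_4 = 330
x0_5 = 279
y0_5 = 227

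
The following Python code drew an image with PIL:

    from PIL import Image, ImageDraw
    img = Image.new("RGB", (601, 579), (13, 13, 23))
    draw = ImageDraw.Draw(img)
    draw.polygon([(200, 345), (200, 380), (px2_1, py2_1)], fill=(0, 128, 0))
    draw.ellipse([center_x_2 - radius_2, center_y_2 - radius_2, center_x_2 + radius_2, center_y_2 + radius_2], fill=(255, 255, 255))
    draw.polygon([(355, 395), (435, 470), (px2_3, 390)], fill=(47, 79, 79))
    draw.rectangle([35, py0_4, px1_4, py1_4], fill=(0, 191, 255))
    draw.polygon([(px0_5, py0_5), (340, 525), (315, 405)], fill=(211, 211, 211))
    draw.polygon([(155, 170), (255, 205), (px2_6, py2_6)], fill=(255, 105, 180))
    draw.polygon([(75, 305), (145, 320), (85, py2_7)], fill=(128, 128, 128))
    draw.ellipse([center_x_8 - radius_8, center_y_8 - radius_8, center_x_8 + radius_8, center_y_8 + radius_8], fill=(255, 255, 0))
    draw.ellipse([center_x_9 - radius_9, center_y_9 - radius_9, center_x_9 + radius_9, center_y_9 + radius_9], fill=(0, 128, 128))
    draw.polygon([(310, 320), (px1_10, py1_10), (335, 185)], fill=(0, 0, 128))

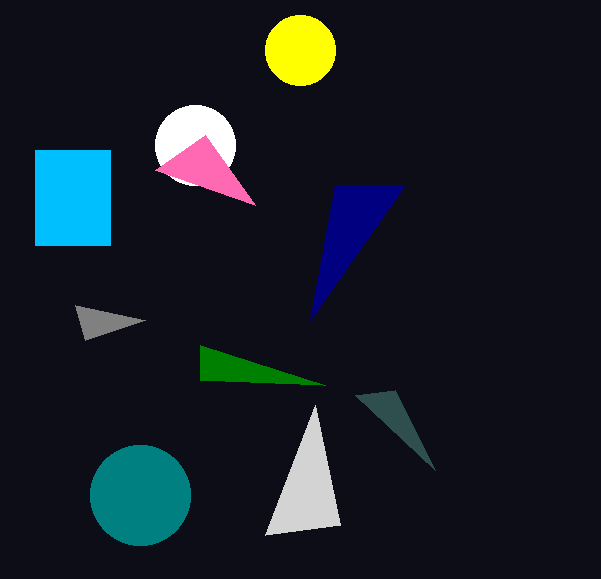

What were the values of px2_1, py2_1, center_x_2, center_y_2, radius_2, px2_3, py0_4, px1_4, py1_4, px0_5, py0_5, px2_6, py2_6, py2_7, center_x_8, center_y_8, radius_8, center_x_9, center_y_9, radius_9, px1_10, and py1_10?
px2_1 = 325, py2_1 = 385, center_x_2 = 195, center_y_2 = 145, radius_2 = 40, px2_3 = 395, py0_4 = 150, px1_4 = 110, py1_4 = 245, px0_5 = 265, py0_5 = 535, px2_6 = 205, py2_6 = 135, py2_7 = 340, center_x_8 = 300, center_y_8 = 50, radius_8 = 35, center_x_9 = 140, center_y_9 = 495, radius_9 = 50, px1_10 = 405, py1_10 = 185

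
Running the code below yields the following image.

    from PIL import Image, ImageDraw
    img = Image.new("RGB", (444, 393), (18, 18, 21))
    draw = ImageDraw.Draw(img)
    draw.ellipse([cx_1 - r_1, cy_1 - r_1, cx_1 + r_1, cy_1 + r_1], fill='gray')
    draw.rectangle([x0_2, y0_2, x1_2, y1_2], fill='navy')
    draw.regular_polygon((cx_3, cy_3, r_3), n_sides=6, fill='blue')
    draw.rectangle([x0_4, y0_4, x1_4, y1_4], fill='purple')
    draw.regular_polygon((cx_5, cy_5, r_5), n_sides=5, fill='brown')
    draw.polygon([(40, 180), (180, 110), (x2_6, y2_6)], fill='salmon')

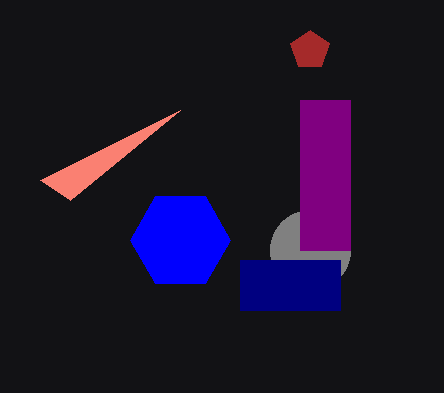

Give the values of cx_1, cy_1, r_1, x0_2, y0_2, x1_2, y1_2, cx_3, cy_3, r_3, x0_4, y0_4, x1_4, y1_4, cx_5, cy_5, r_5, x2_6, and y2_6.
cx_1 = 310, cy_1 = 250, r_1 = 40, x0_2 = 240, y0_2 = 260, x1_2 = 340, y1_2 = 310, cx_3 = 180, cy_3 = 240, r_3 = 50, x0_4 = 300, y0_4 = 100, x1_4 = 350, y1_4 = 250, cx_5 = 310, cy_5 = 50, r_5 = 20, x2_6 = 70, y2_6 = 200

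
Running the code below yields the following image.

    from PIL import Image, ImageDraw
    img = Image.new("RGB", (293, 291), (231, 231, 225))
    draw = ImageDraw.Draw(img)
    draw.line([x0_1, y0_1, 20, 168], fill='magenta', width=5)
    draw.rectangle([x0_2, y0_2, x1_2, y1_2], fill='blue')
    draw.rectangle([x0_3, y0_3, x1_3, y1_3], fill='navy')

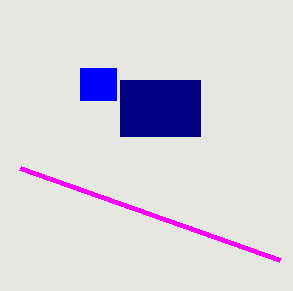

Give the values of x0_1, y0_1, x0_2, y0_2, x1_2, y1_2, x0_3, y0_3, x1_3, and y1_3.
x0_1 = 280
y0_1 = 260
x0_2 = 80
y0_2 = 68
x1_2 = 116
y1_2 = 100
x0_3 = 120
y0_3 = 80
x1_3 = 200
y1_3 = 136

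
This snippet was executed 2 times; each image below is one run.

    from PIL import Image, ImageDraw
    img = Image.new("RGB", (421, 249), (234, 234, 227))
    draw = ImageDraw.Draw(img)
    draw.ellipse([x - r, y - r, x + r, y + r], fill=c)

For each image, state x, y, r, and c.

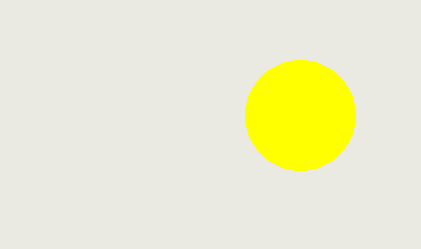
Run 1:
x = 300, y = 115, r = 55, c = 'yellow'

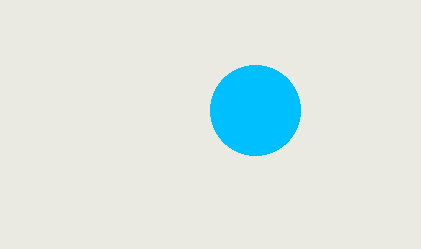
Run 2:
x = 255
y = 110
r = 45
c = 'deepskyblue'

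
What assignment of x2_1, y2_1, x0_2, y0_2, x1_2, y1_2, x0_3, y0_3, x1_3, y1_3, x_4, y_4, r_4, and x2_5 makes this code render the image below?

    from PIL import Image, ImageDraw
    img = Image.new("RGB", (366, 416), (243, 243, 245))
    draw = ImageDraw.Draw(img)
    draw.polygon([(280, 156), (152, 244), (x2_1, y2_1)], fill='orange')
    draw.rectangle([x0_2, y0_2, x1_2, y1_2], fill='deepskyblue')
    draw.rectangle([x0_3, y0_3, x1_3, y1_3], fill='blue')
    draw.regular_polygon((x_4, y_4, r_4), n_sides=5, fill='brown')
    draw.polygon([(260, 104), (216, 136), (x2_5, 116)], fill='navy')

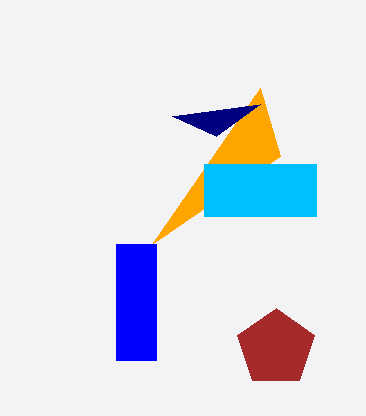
x2_1 = 260; y2_1 = 88; x0_2 = 204; y0_2 = 164; x1_2 = 316; y1_2 = 216; x0_3 = 116; y0_3 = 244; x1_3 = 156; y1_3 = 360; x_4 = 276; y_4 = 348; r_4 = 40; x2_5 = 172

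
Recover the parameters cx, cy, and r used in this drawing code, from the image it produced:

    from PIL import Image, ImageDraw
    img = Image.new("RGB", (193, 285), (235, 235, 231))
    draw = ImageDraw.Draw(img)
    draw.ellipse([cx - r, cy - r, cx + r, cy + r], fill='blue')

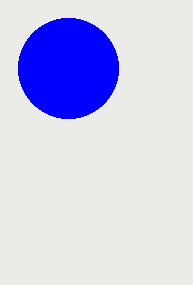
cx = 68; cy = 68; r = 50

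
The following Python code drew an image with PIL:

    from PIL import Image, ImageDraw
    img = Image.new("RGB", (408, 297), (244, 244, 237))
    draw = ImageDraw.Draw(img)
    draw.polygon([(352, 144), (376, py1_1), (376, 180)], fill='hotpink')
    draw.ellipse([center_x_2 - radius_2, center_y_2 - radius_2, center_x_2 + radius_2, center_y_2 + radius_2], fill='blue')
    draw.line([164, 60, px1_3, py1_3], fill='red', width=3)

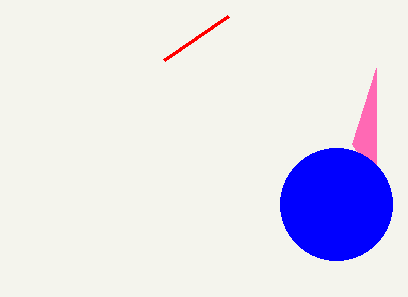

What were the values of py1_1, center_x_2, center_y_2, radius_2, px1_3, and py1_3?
py1_1 = 68; center_x_2 = 336; center_y_2 = 204; radius_2 = 56; px1_3 = 228; py1_3 = 16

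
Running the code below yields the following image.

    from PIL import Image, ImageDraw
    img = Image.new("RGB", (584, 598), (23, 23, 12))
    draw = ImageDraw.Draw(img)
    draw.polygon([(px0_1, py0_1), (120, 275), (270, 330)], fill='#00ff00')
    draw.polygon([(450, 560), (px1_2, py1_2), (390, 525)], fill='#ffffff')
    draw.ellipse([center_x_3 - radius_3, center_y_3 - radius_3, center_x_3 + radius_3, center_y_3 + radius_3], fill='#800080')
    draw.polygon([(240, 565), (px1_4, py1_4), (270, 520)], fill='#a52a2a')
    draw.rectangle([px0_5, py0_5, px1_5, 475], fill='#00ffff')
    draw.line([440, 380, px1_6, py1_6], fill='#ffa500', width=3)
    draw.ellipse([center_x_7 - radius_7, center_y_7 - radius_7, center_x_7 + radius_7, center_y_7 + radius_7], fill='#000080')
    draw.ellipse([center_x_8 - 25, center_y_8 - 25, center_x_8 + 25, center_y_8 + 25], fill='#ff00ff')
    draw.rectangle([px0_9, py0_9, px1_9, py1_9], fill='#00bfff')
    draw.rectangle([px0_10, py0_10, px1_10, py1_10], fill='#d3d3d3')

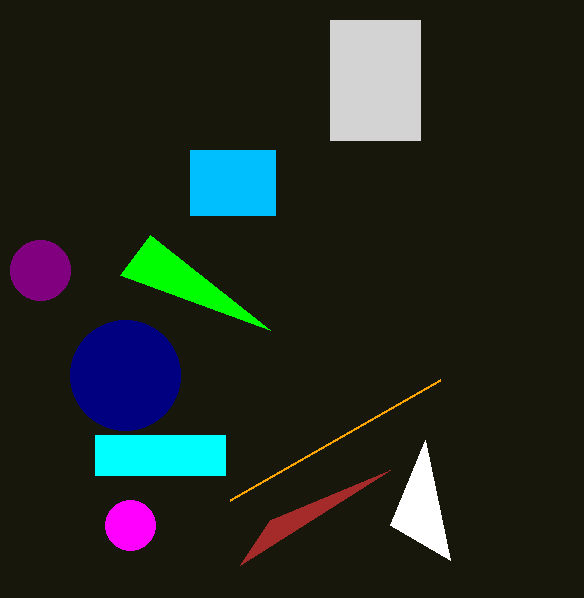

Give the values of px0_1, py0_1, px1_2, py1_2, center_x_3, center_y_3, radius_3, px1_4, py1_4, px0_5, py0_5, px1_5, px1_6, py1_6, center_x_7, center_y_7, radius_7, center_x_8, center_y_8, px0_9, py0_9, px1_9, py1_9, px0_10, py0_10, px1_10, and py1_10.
px0_1 = 150; py0_1 = 235; px1_2 = 425; py1_2 = 440; center_x_3 = 40; center_y_3 = 270; radius_3 = 30; px1_4 = 390; py1_4 = 470; px0_5 = 95; py0_5 = 435; px1_5 = 225; px1_6 = 230; py1_6 = 500; center_x_7 = 125; center_y_7 = 375; radius_7 = 55; center_x_8 = 130; center_y_8 = 525; px0_9 = 190; py0_9 = 150; px1_9 = 275; py1_9 = 215; px0_10 = 330; py0_10 = 20; px1_10 = 420; py1_10 = 140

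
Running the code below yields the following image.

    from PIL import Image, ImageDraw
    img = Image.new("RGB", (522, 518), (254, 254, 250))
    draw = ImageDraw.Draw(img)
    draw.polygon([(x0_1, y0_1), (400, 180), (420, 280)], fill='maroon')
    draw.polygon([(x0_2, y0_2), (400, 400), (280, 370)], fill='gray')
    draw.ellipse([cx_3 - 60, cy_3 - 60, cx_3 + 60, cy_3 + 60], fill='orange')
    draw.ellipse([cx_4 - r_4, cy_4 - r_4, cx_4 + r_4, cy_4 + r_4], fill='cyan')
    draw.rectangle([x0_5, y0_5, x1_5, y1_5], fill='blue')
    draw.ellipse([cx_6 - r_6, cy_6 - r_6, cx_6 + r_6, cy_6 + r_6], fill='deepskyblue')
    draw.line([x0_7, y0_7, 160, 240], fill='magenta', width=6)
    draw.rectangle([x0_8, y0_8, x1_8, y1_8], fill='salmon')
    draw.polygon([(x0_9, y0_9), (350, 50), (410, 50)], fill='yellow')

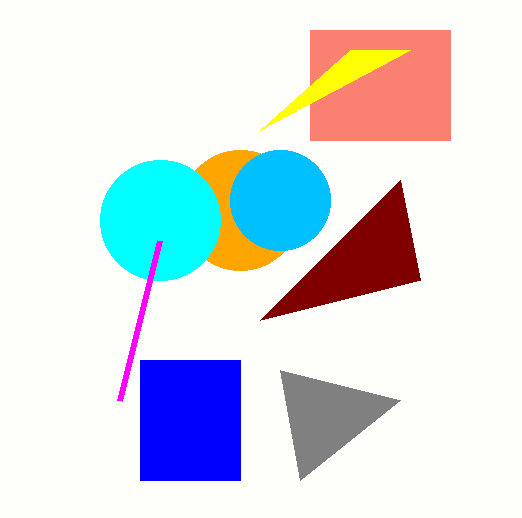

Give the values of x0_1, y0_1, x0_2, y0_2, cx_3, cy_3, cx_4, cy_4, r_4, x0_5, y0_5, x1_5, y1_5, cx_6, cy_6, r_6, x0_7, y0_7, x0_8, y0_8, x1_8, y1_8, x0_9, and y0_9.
x0_1 = 260, y0_1 = 320, x0_2 = 300, y0_2 = 480, cx_3 = 240, cy_3 = 210, cx_4 = 160, cy_4 = 220, r_4 = 60, x0_5 = 140, y0_5 = 360, x1_5 = 240, y1_5 = 480, cx_6 = 280, cy_6 = 200, r_6 = 50, x0_7 = 120, y0_7 = 400, x0_8 = 310, y0_8 = 30, x1_8 = 450, y1_8 = 140, x0_9 = 260, y0_9 = 130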